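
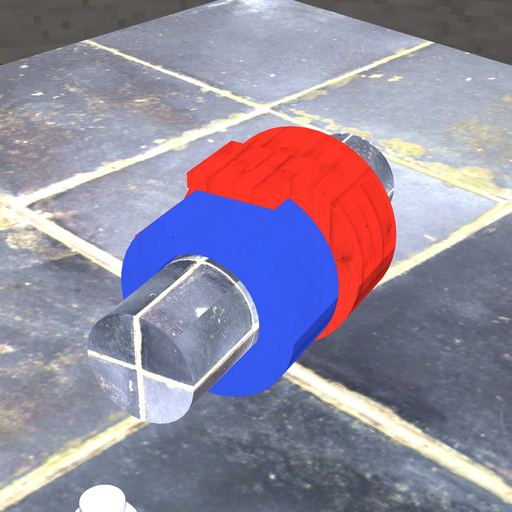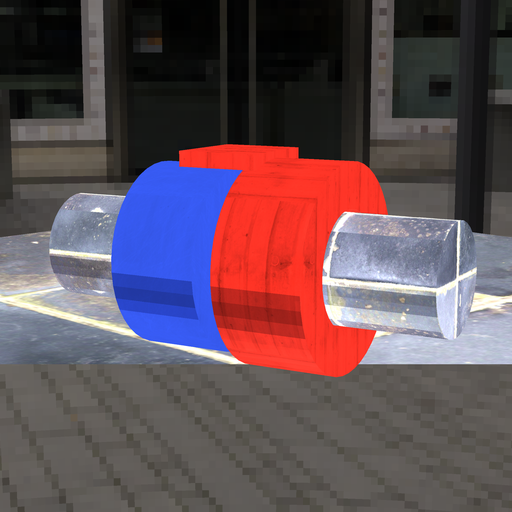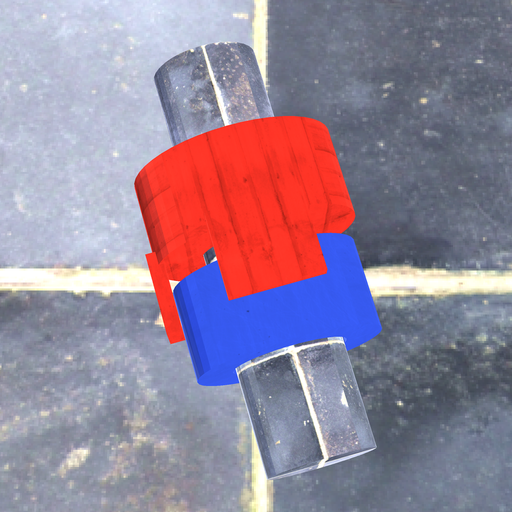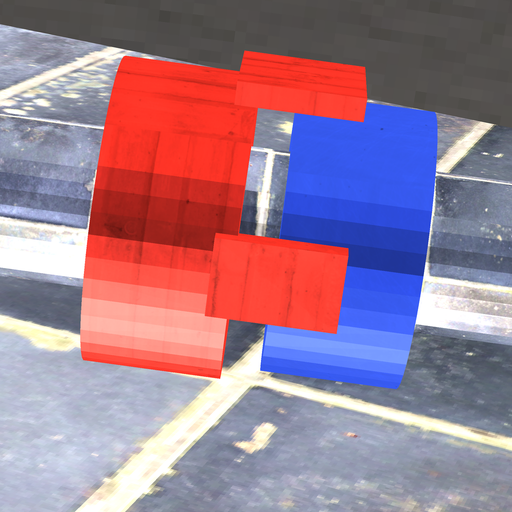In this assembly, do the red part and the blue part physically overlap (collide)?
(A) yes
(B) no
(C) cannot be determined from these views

(B) no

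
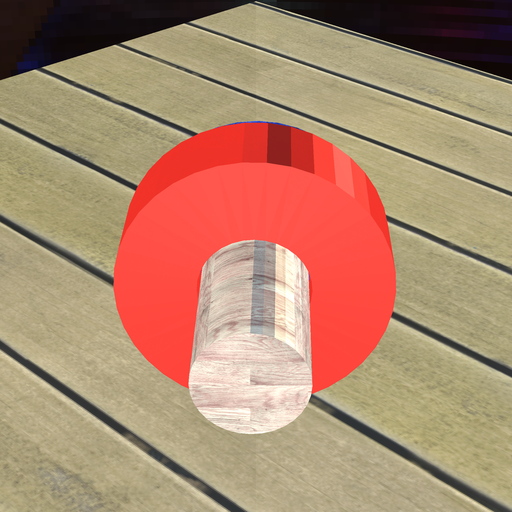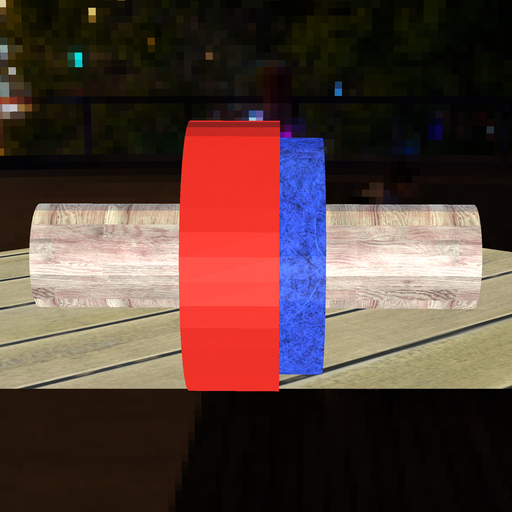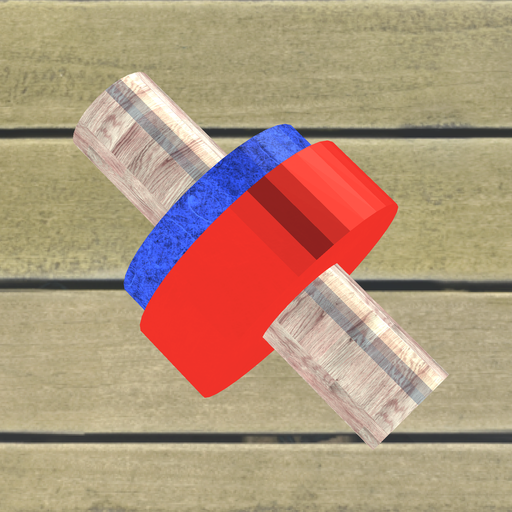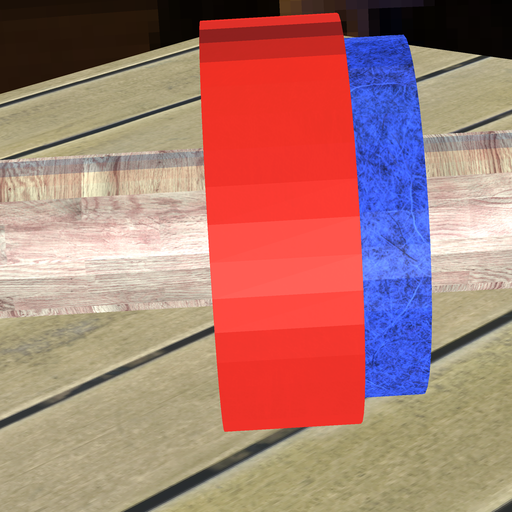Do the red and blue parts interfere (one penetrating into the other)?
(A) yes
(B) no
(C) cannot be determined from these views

(A) yes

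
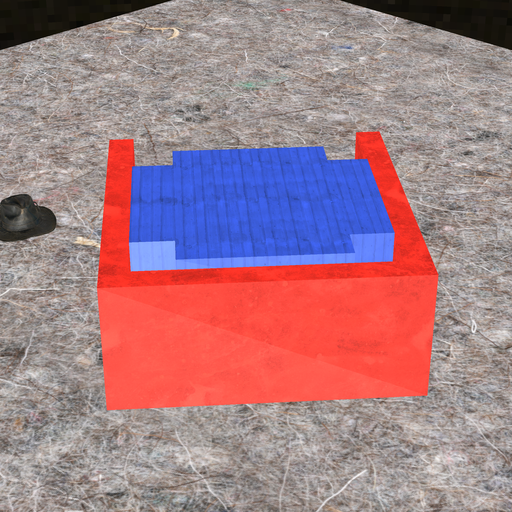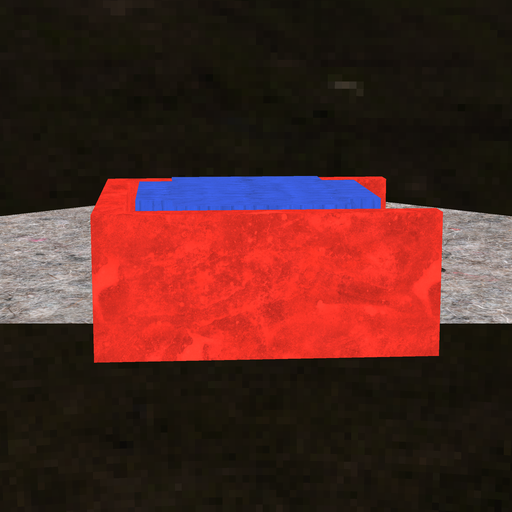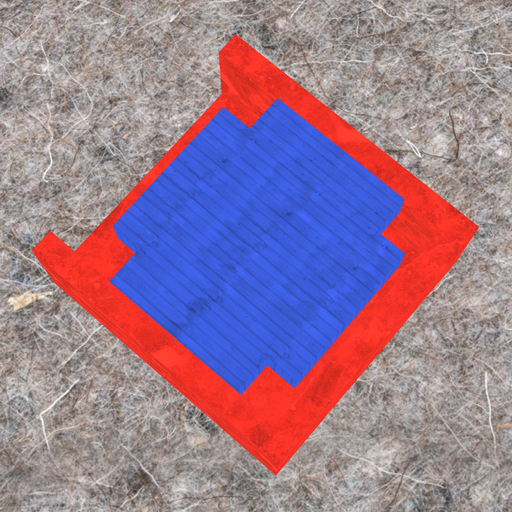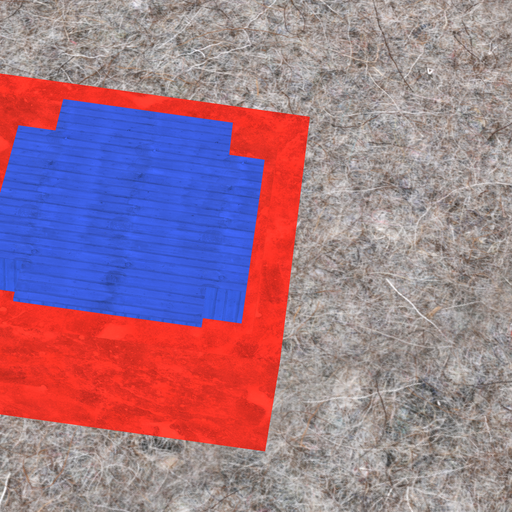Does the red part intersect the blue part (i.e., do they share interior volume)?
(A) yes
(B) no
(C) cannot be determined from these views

(B) no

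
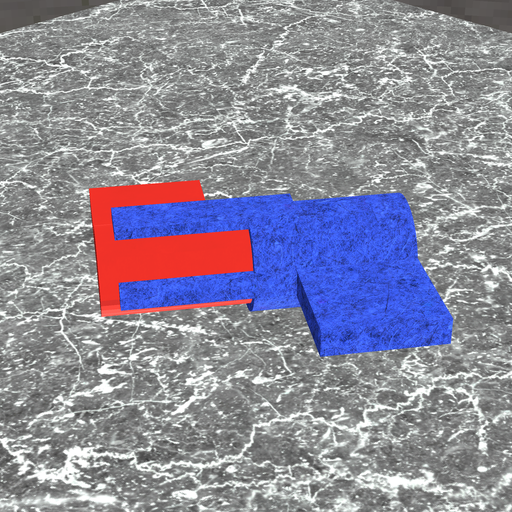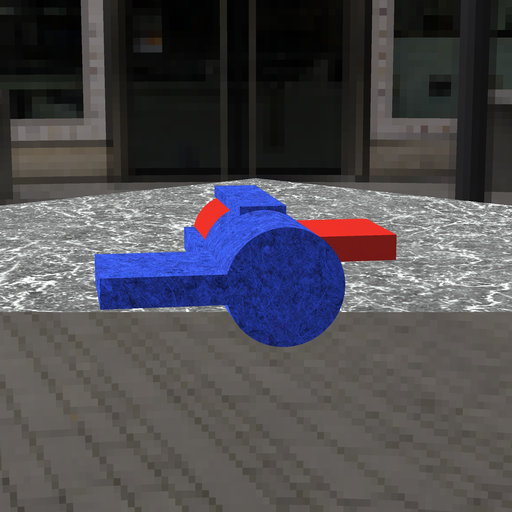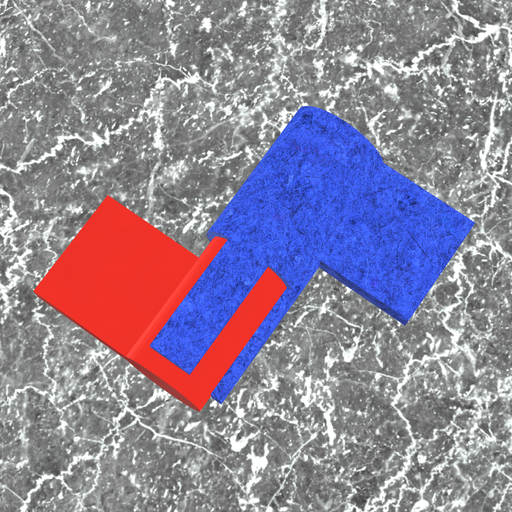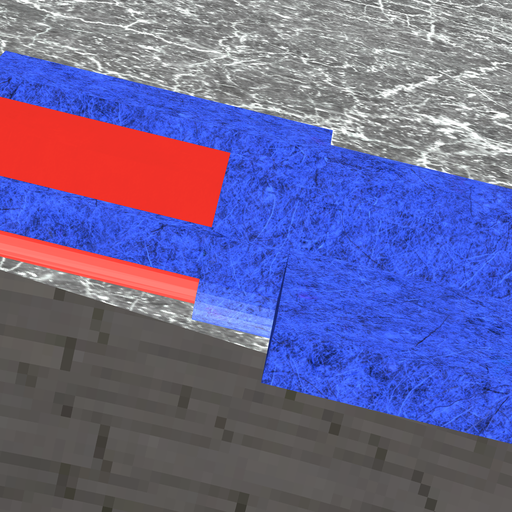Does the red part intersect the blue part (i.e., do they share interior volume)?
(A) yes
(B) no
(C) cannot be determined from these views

(A) yes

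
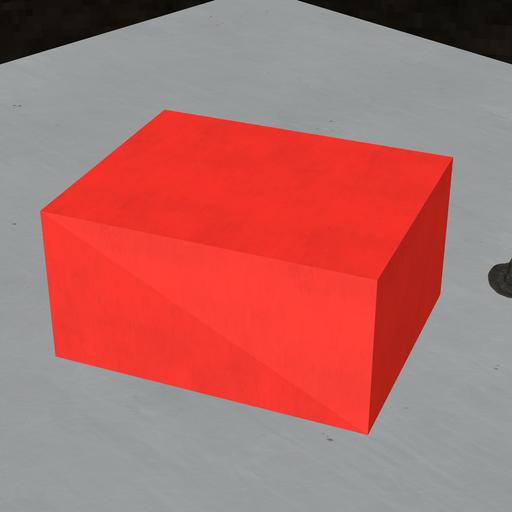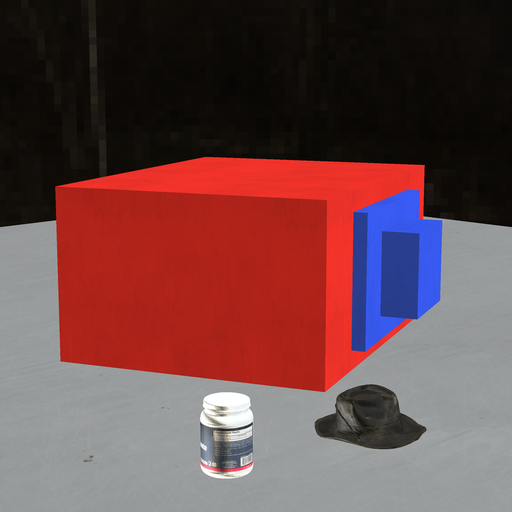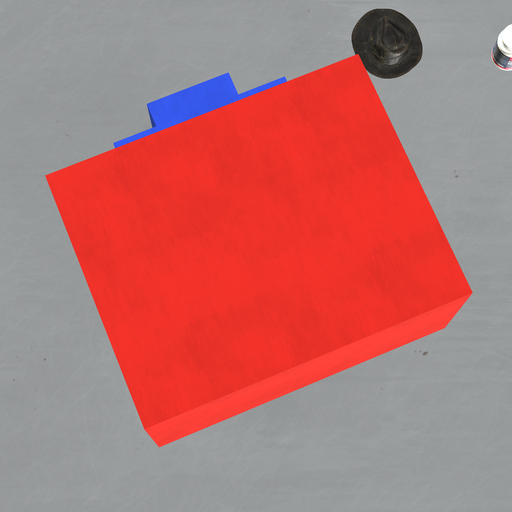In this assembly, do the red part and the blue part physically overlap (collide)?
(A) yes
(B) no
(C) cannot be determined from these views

(C) cannot be determined from these views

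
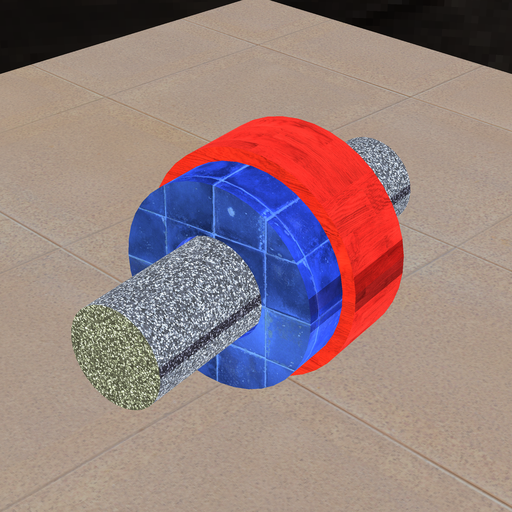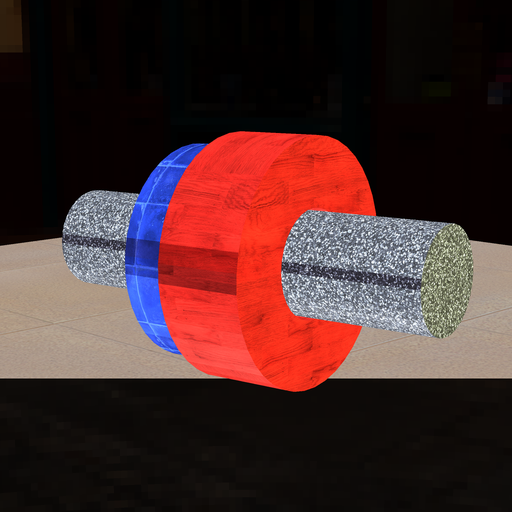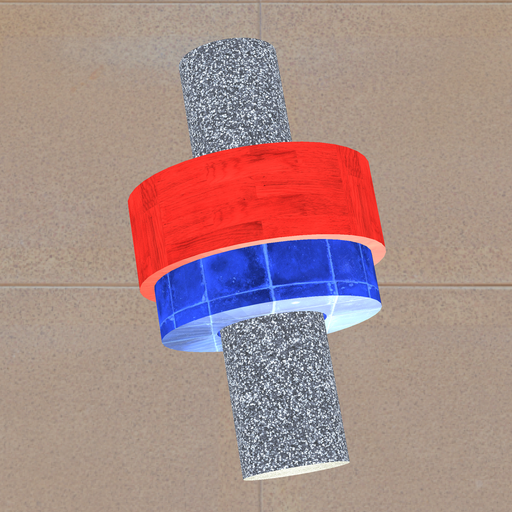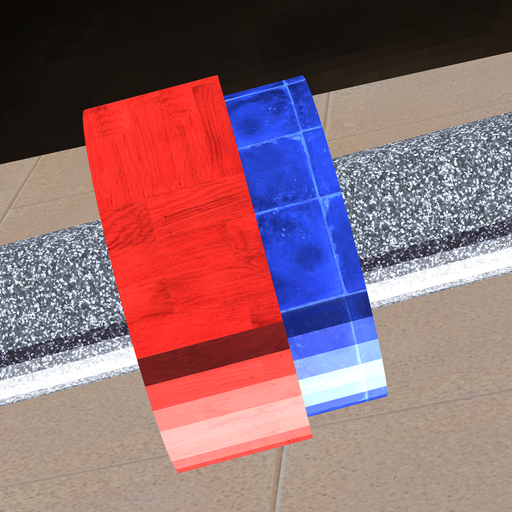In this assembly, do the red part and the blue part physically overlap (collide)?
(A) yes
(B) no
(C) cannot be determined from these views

(A) yes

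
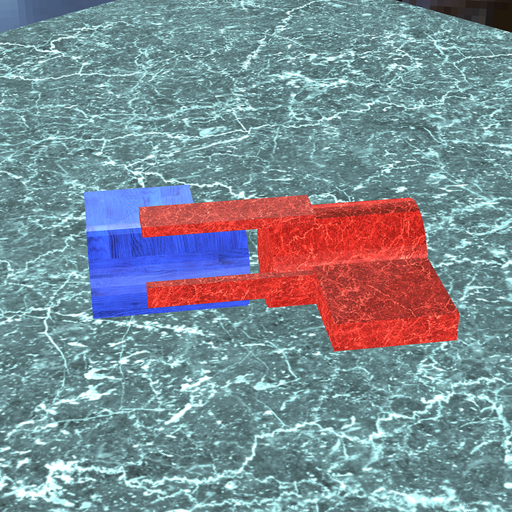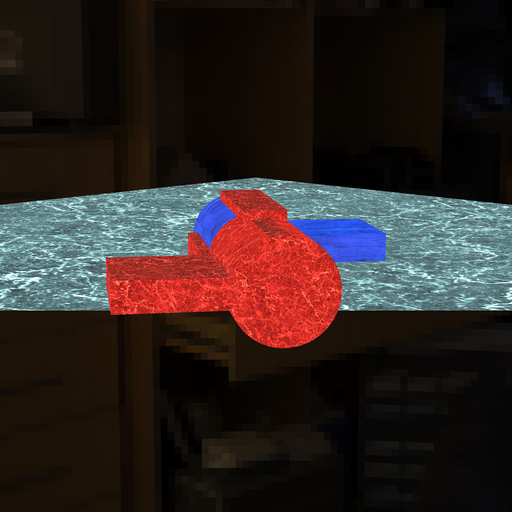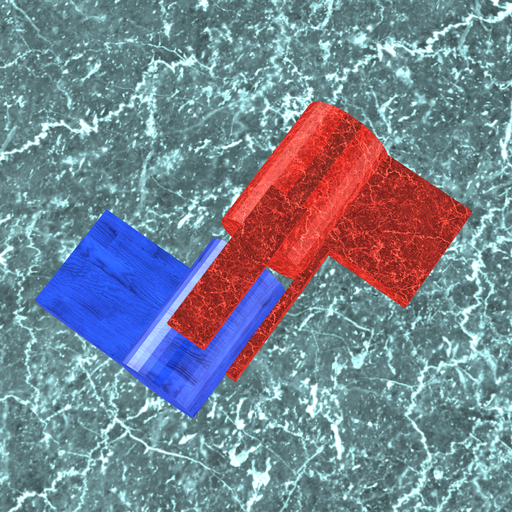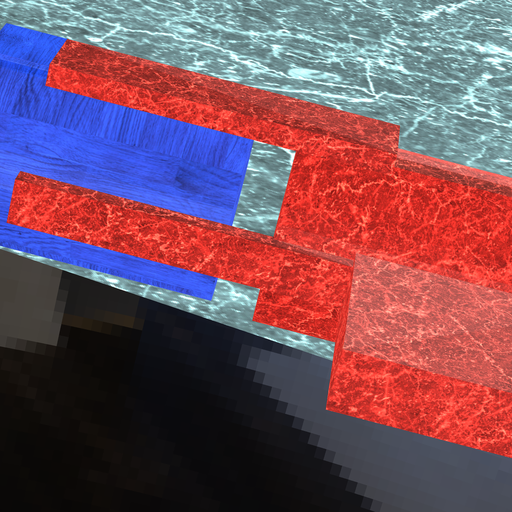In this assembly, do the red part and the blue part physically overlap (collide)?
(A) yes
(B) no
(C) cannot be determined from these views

(B) no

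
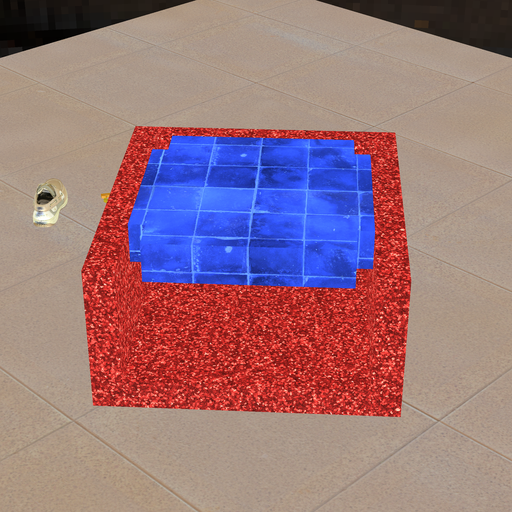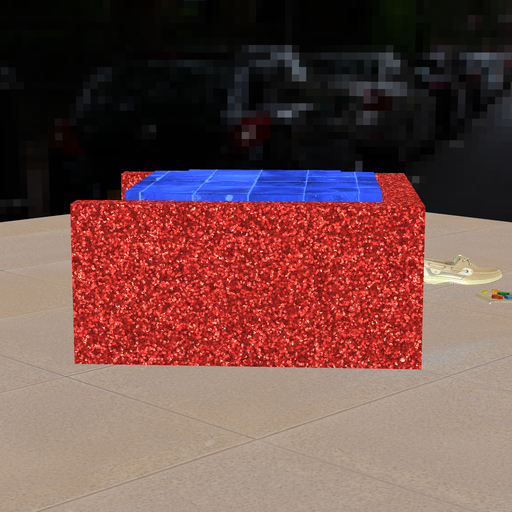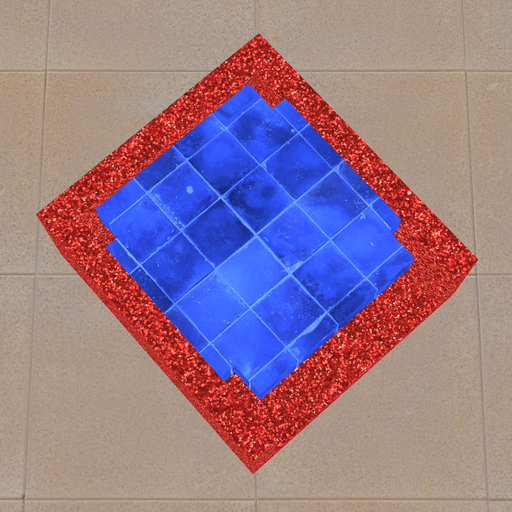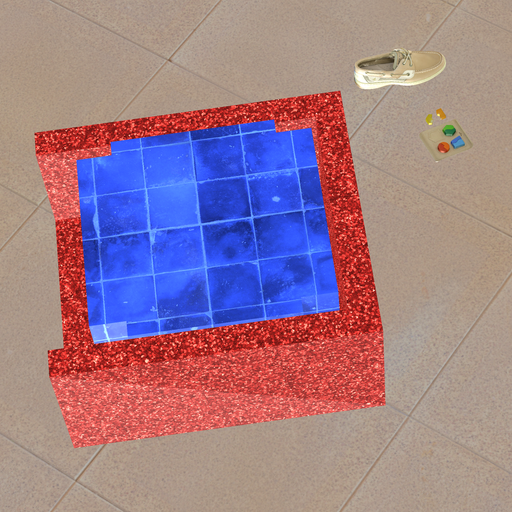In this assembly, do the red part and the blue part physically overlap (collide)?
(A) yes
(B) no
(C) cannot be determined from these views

(B) no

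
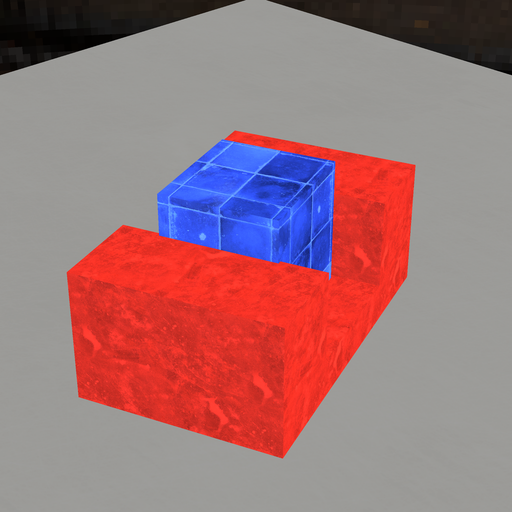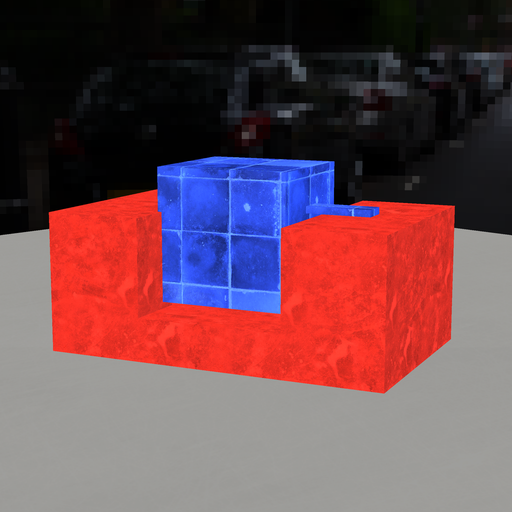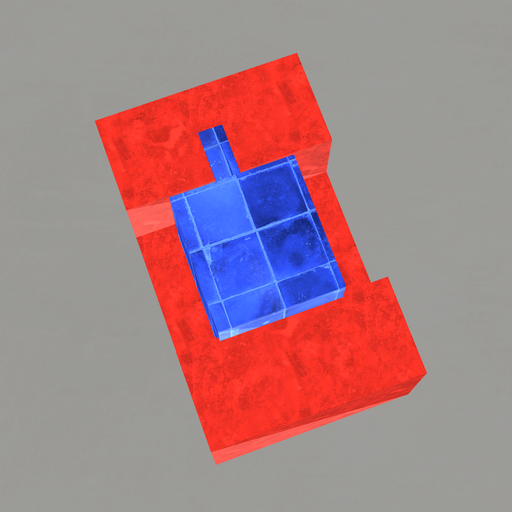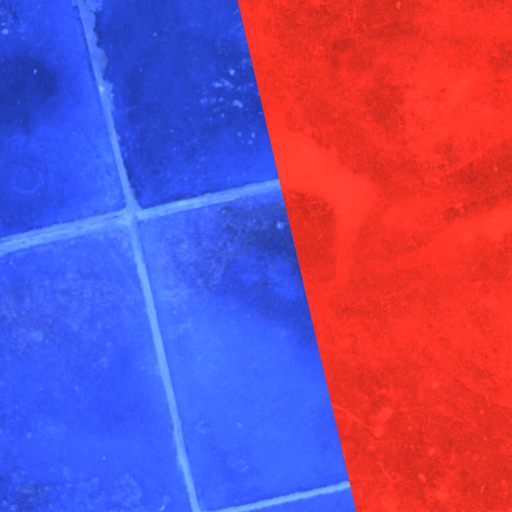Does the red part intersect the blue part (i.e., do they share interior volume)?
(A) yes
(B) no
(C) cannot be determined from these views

(A) yes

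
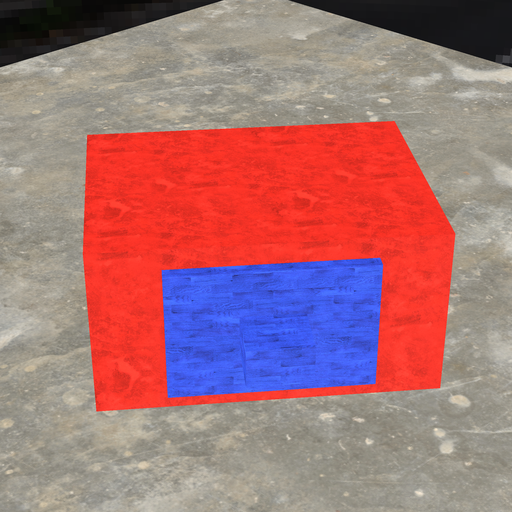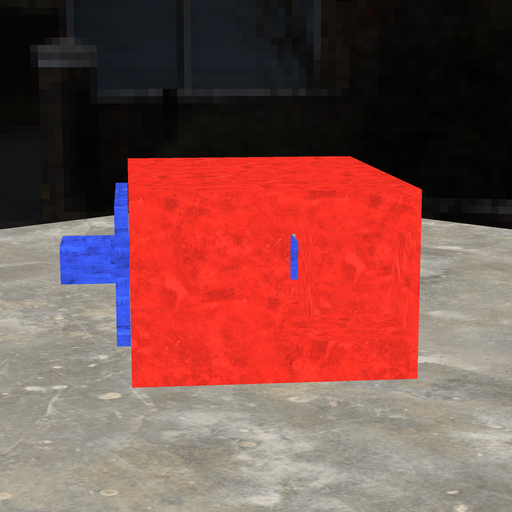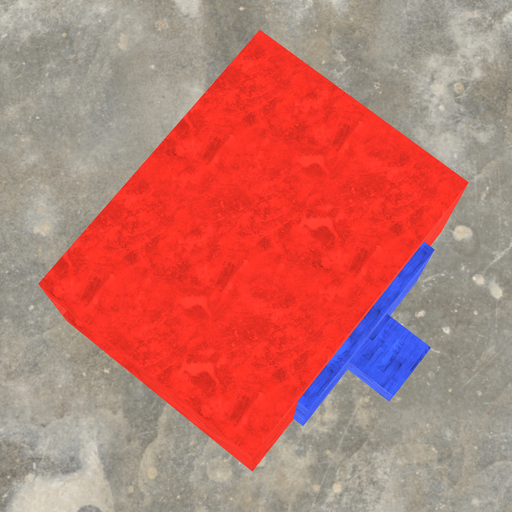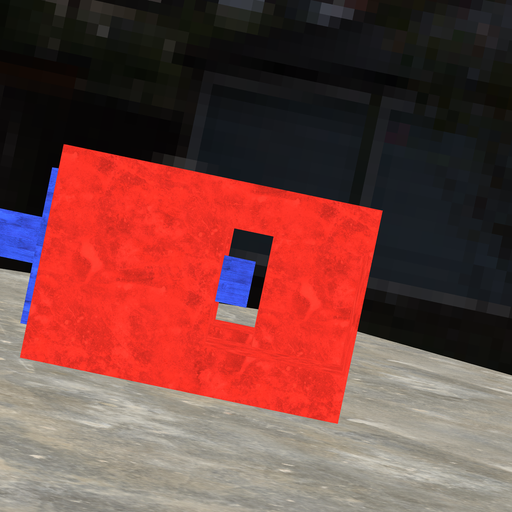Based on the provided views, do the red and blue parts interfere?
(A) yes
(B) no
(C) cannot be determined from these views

(B) no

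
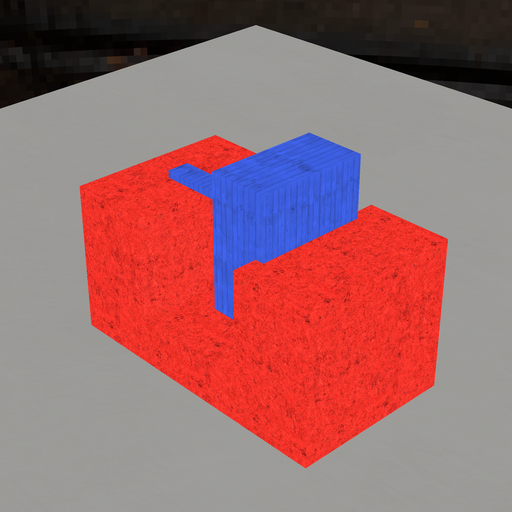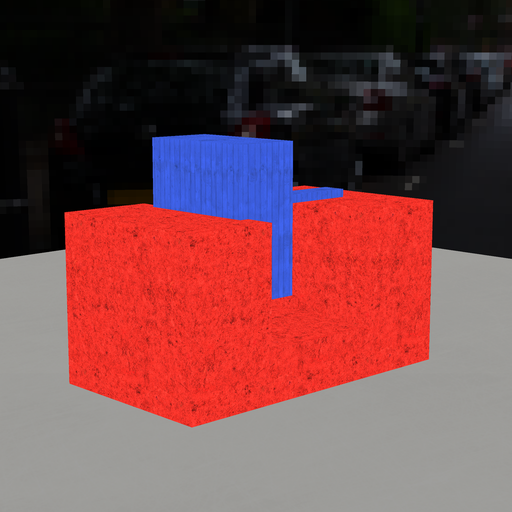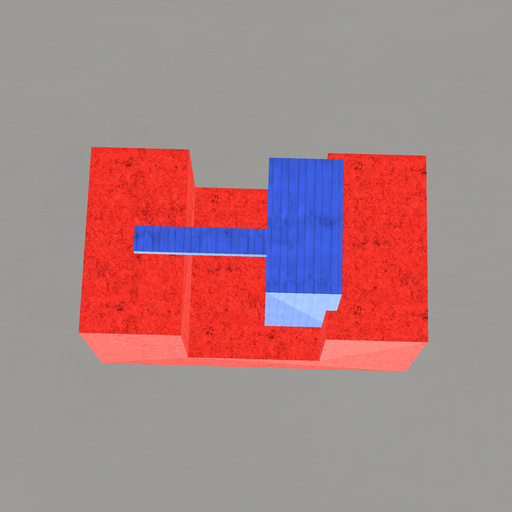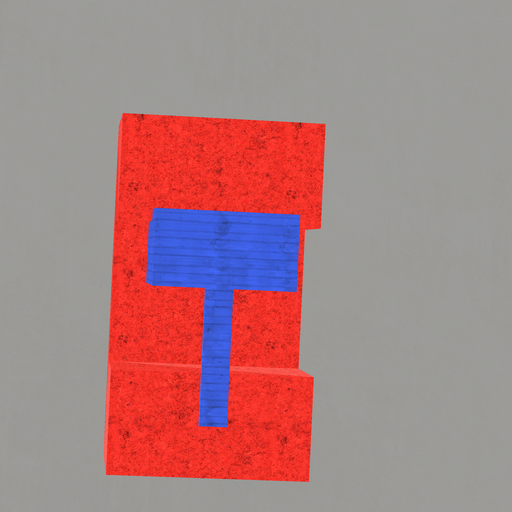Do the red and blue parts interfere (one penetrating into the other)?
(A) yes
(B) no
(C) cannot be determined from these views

(A) yes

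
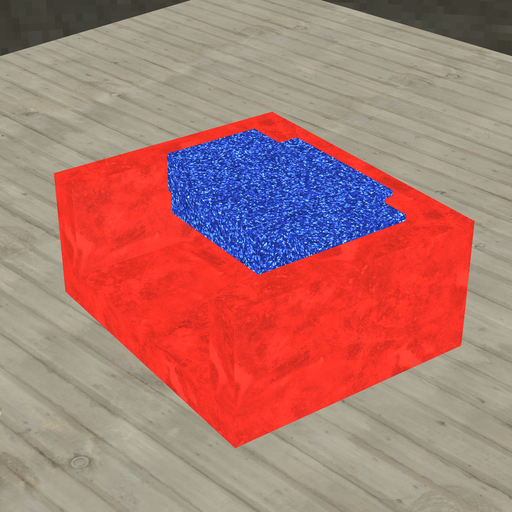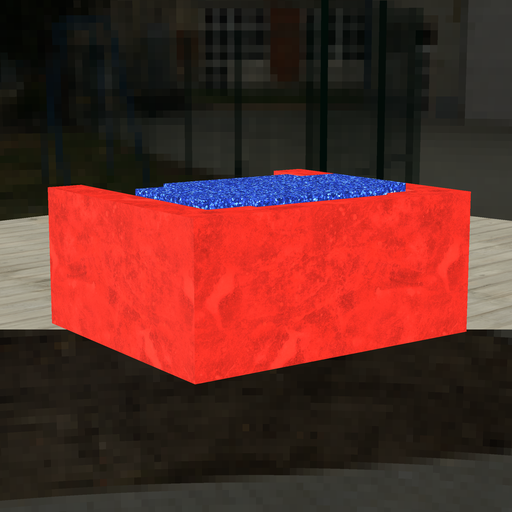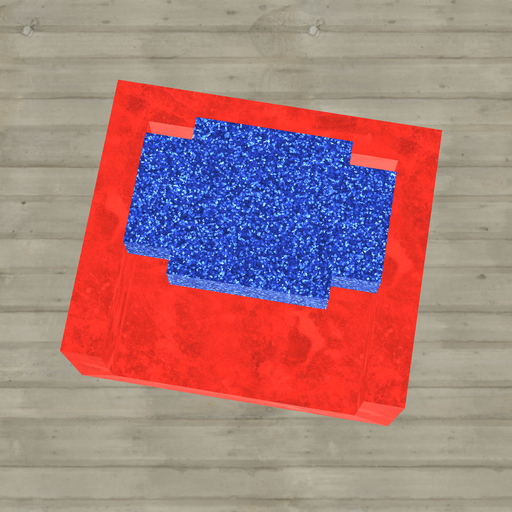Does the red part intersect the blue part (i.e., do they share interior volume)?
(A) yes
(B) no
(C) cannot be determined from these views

(A) yes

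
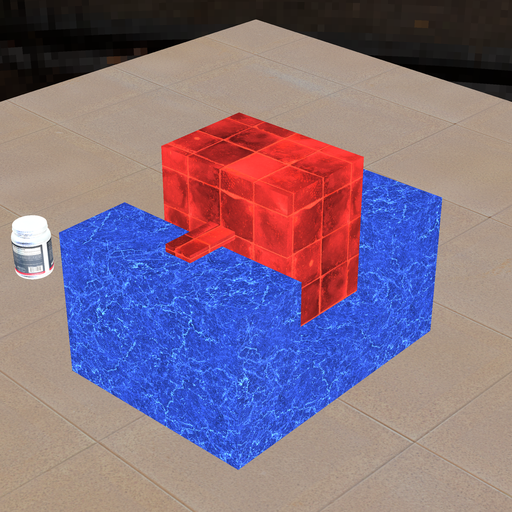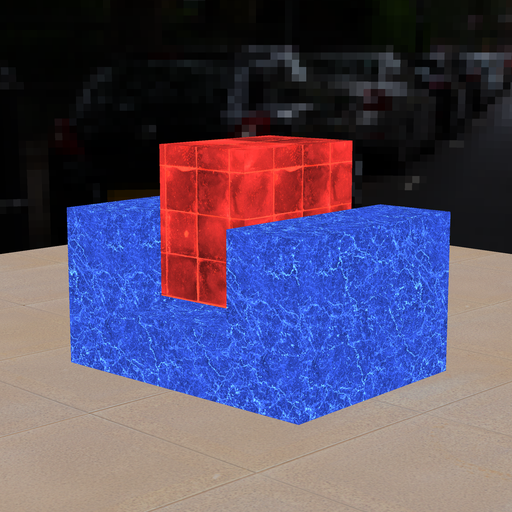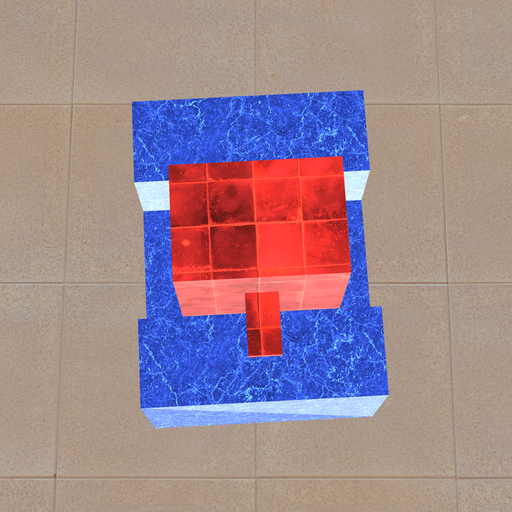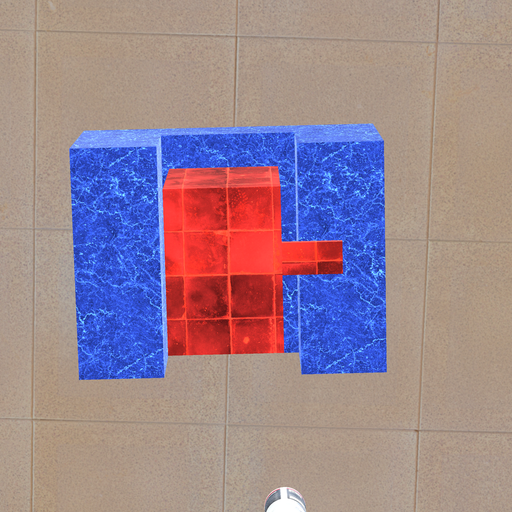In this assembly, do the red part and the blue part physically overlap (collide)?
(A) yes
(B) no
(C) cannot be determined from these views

(B) no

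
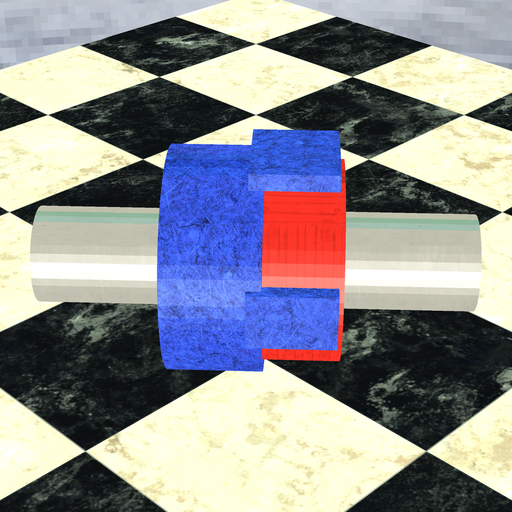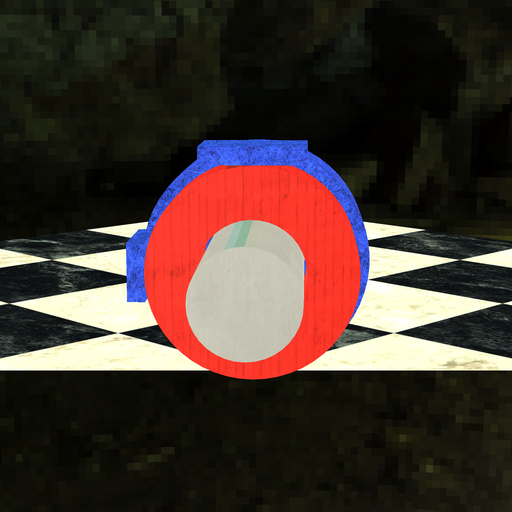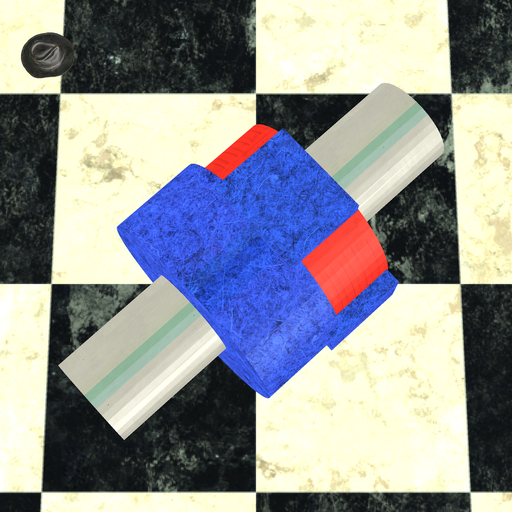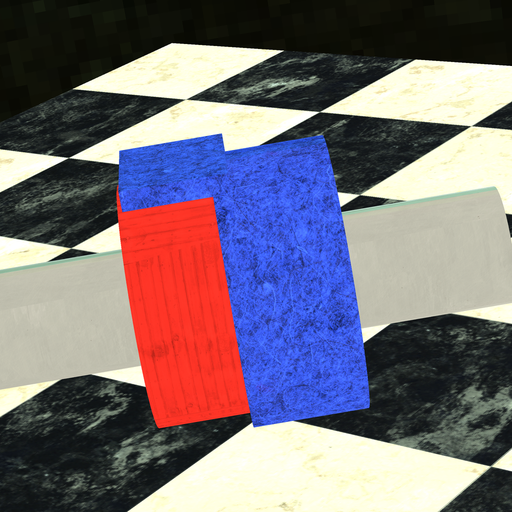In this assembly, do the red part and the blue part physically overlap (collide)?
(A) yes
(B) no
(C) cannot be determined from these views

(A) yes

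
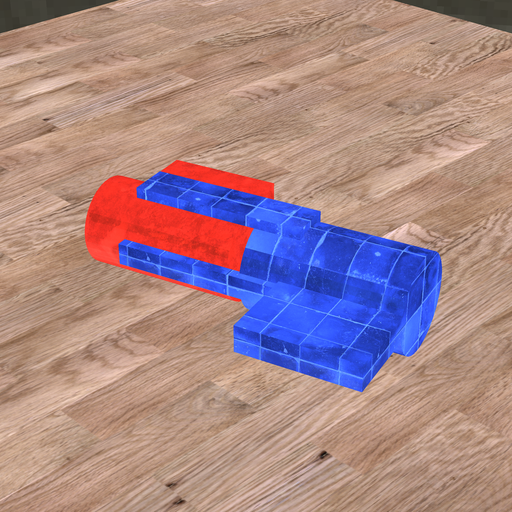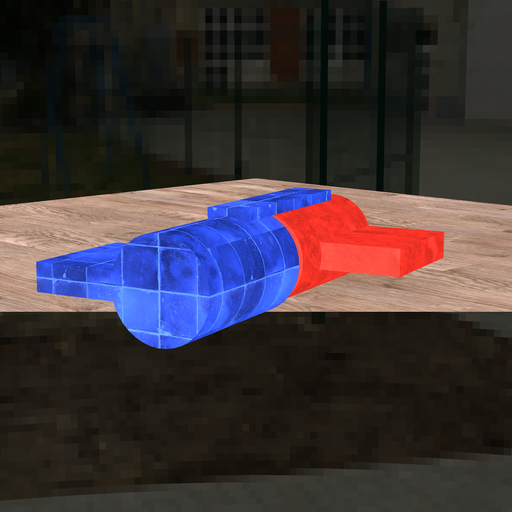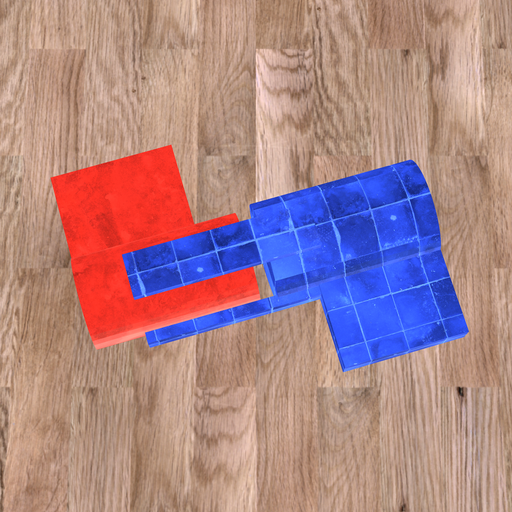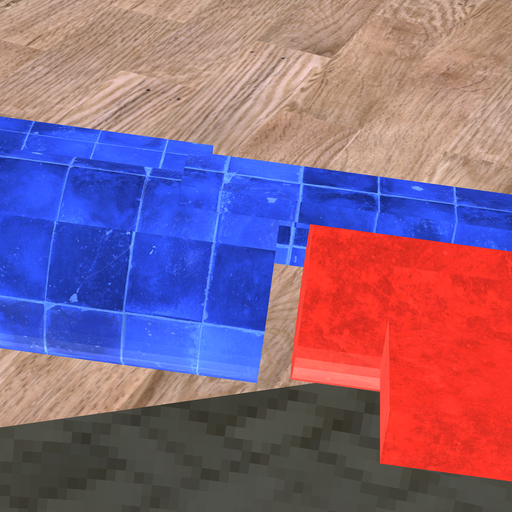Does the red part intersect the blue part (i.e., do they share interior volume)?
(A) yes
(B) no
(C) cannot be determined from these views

(B) no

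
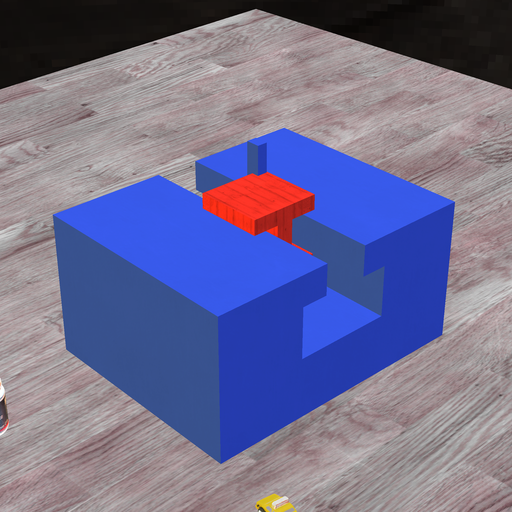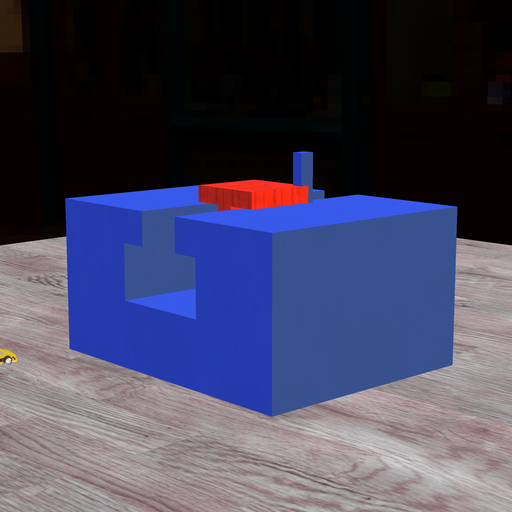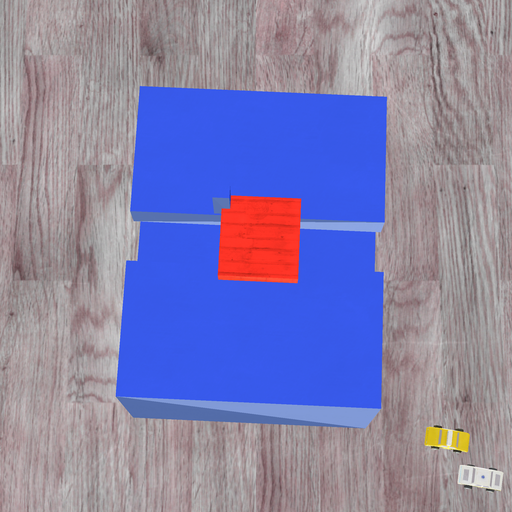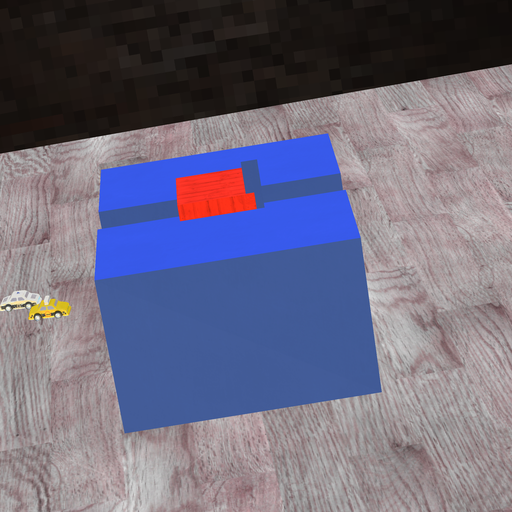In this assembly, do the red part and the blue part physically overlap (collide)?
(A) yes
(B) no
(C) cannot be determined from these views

(A) yes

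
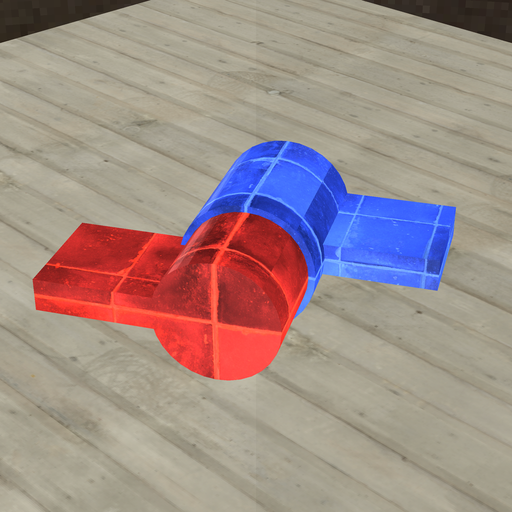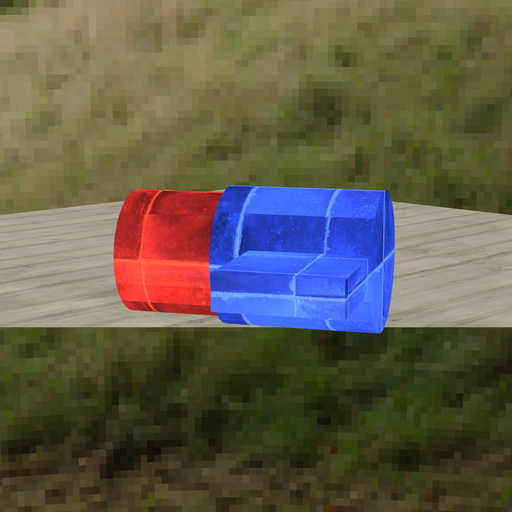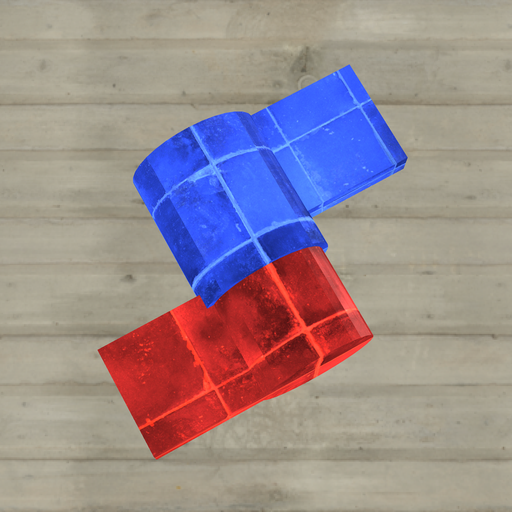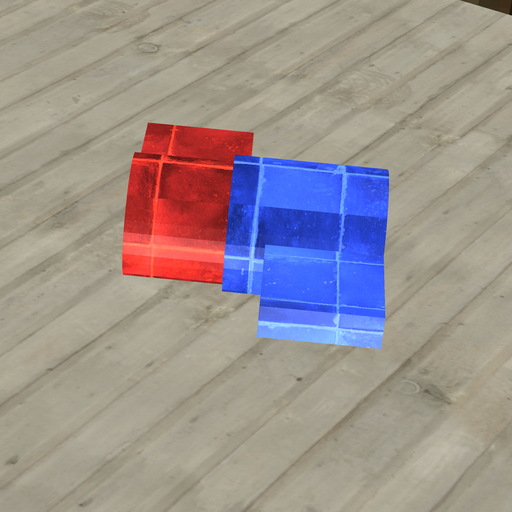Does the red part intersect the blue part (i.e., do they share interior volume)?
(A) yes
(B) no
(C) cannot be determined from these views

(A) yes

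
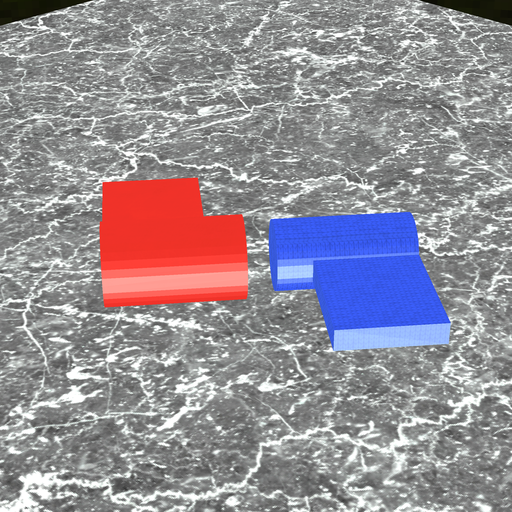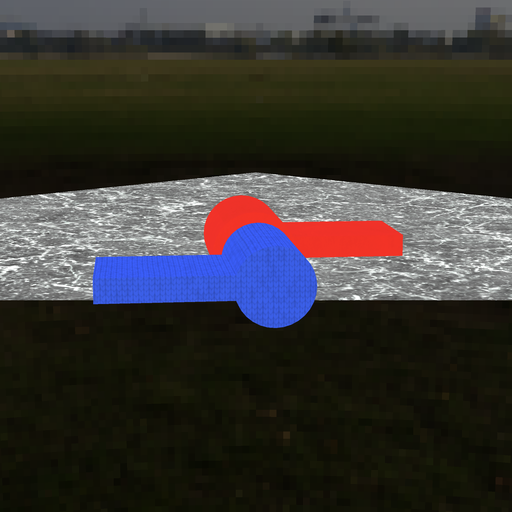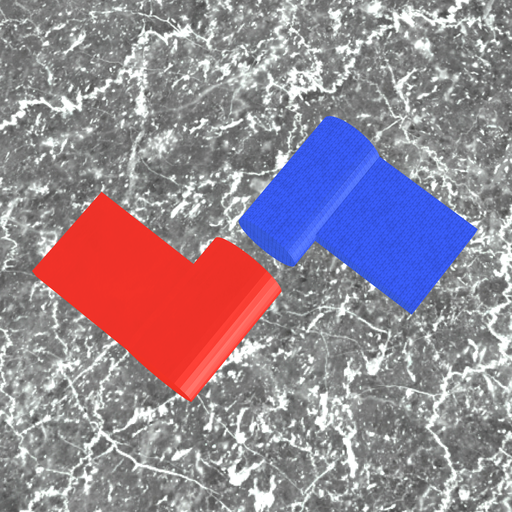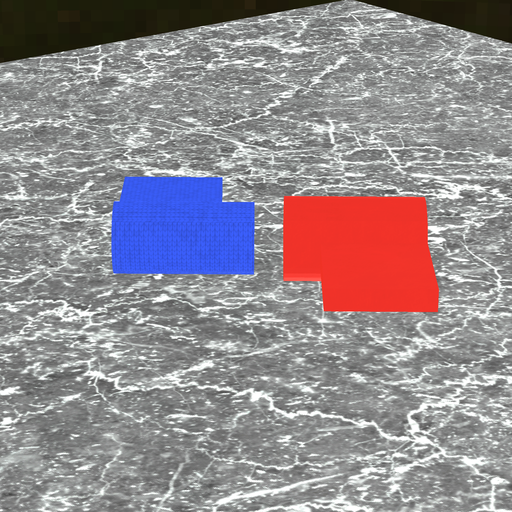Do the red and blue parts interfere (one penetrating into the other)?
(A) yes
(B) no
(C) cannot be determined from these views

(B) no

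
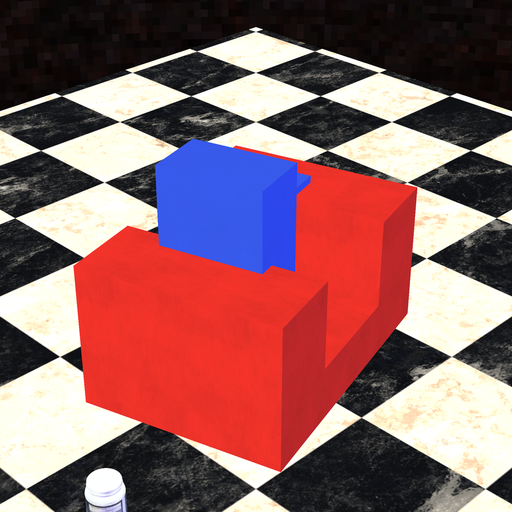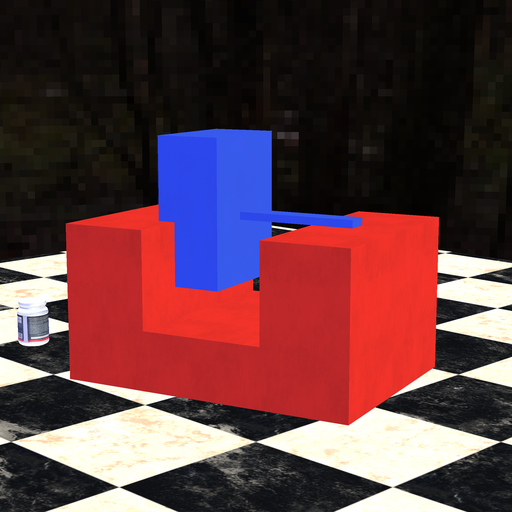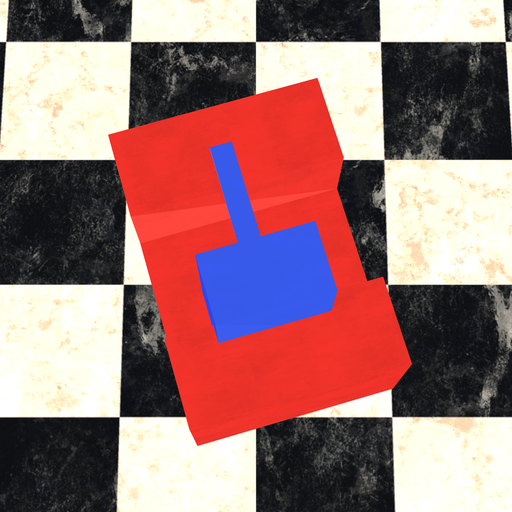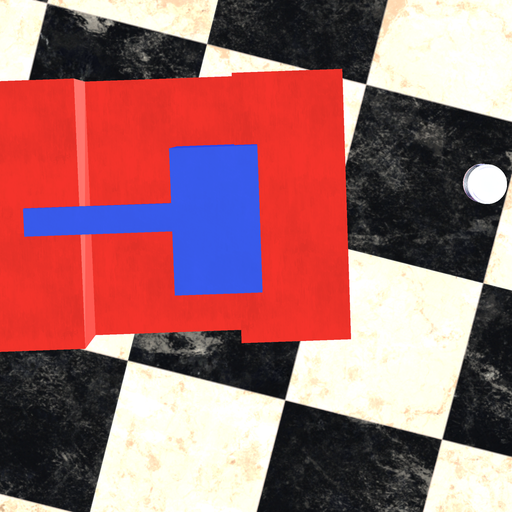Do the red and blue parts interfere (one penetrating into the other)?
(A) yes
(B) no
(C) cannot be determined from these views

(A) yes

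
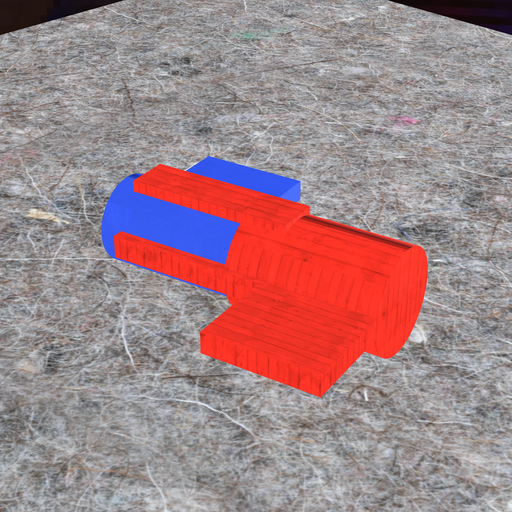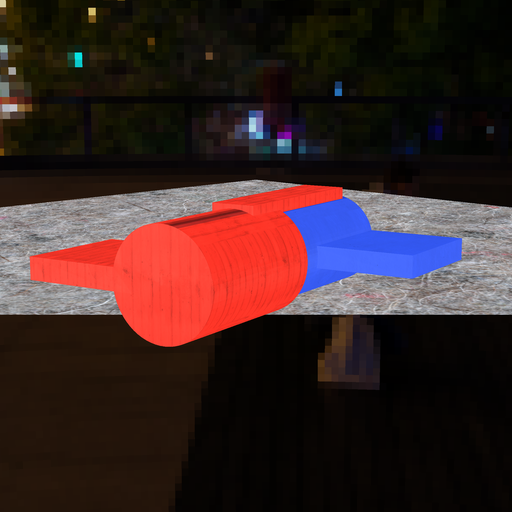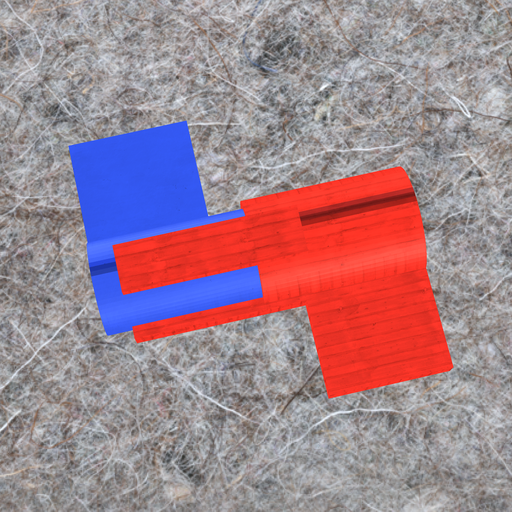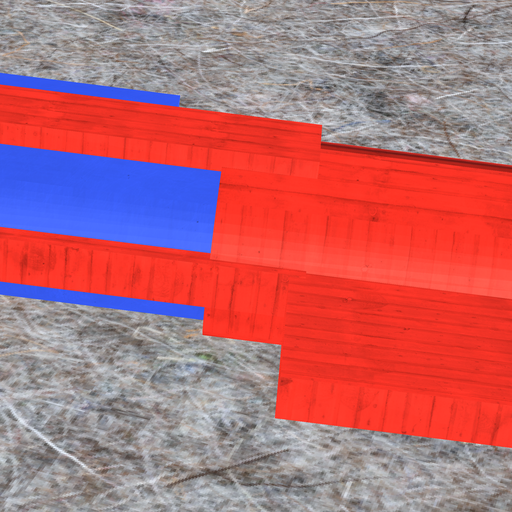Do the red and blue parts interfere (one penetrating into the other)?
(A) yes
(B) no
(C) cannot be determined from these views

(A) yes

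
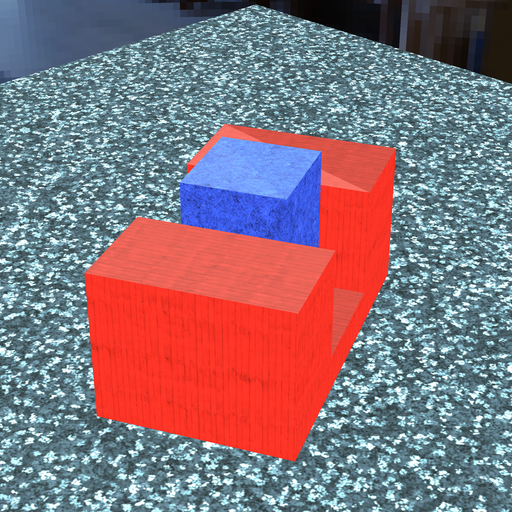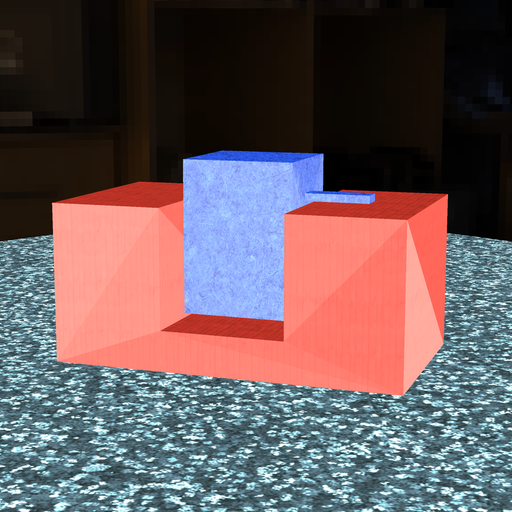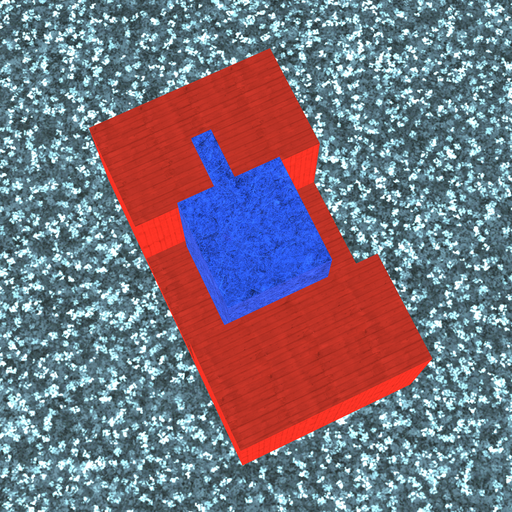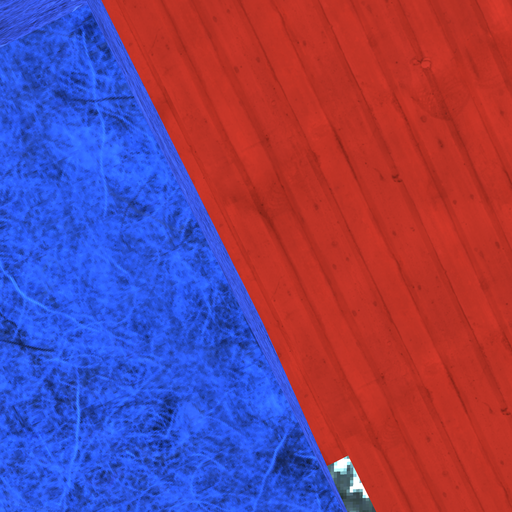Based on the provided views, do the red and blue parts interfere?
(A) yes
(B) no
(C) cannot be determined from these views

(B) no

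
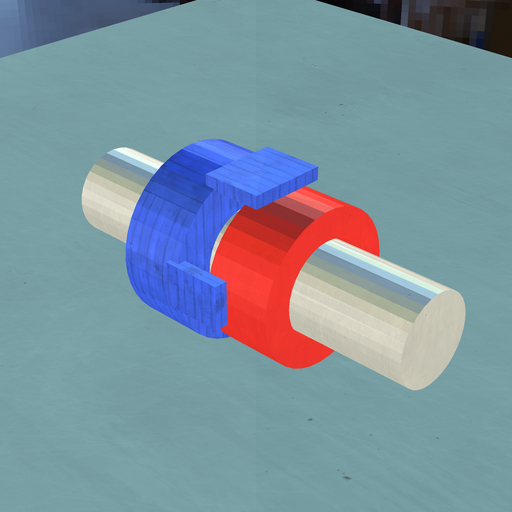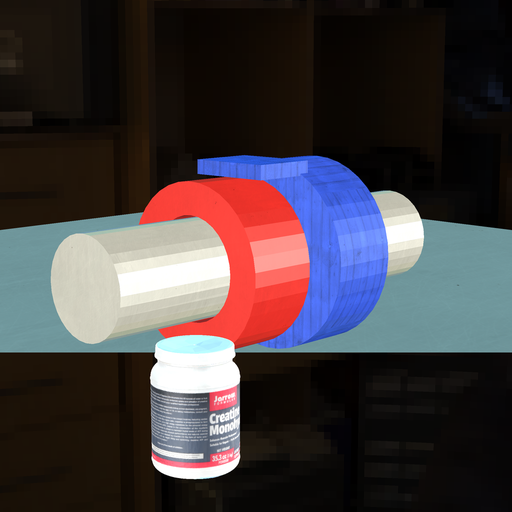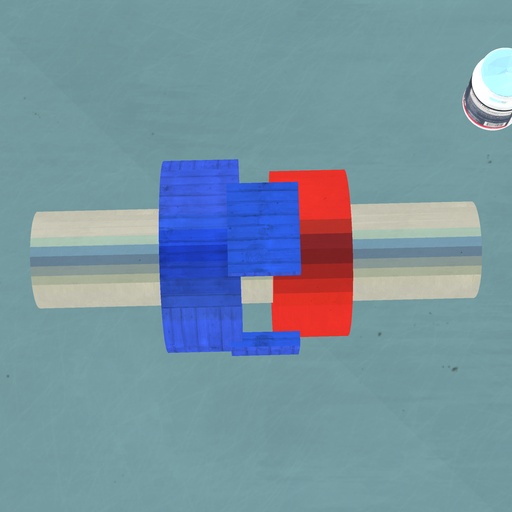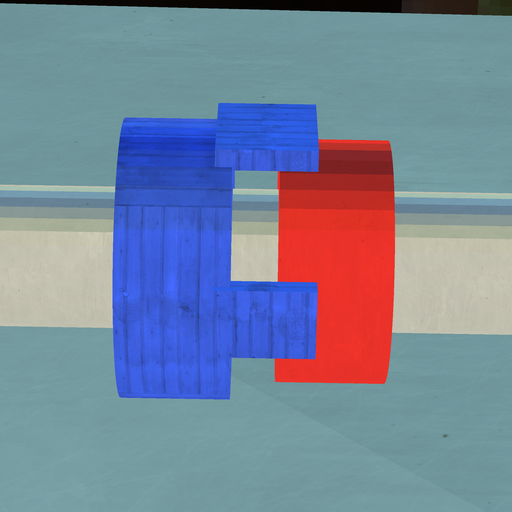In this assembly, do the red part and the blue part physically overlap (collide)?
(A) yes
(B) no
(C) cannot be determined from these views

(B) no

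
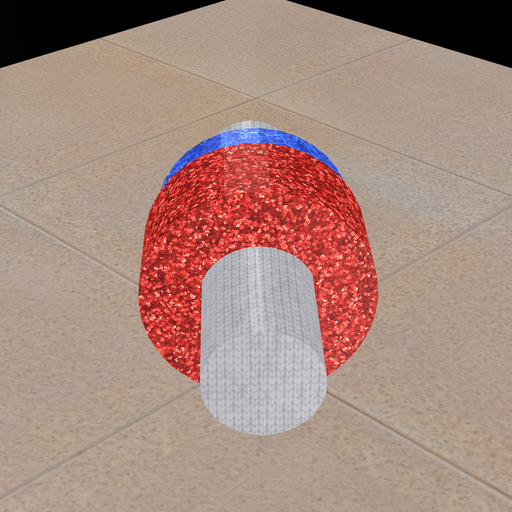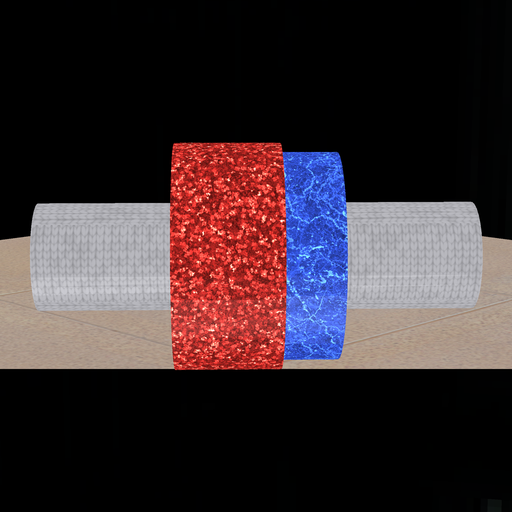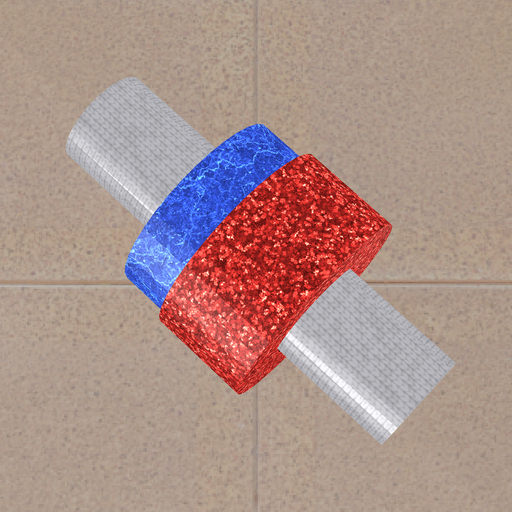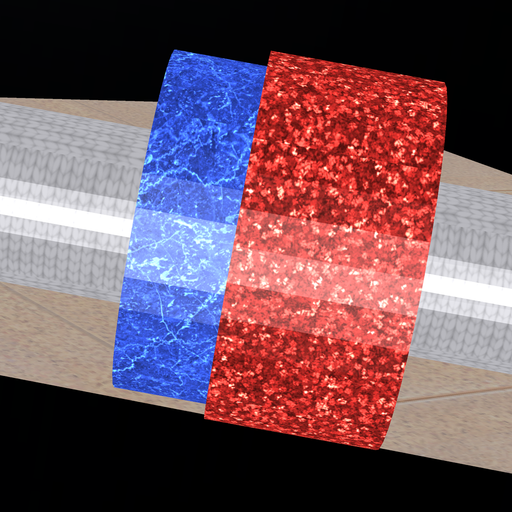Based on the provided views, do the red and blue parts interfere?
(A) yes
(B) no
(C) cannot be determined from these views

(A) yes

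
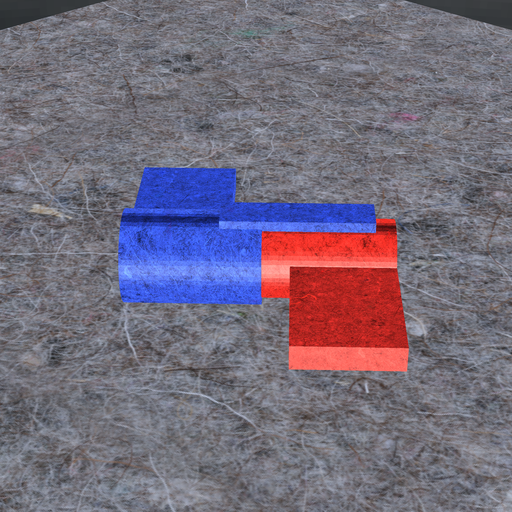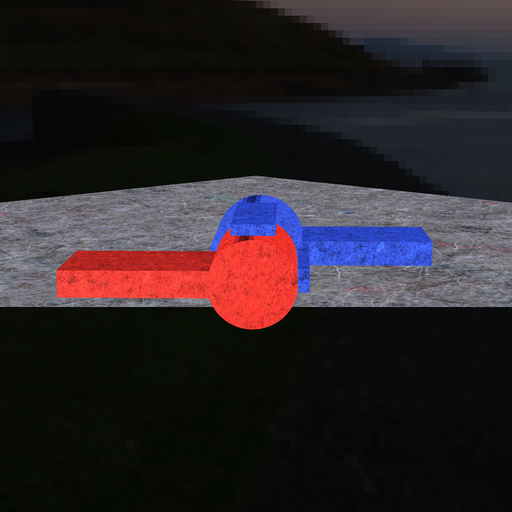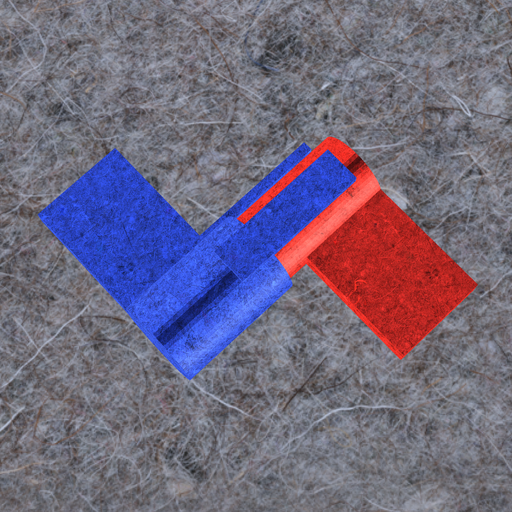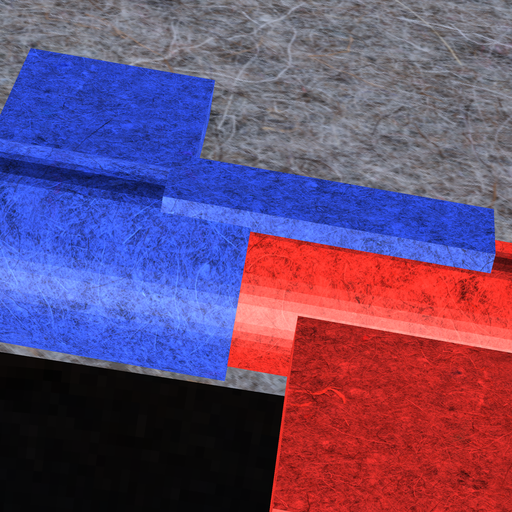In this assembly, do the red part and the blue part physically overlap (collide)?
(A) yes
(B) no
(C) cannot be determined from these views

(A) yes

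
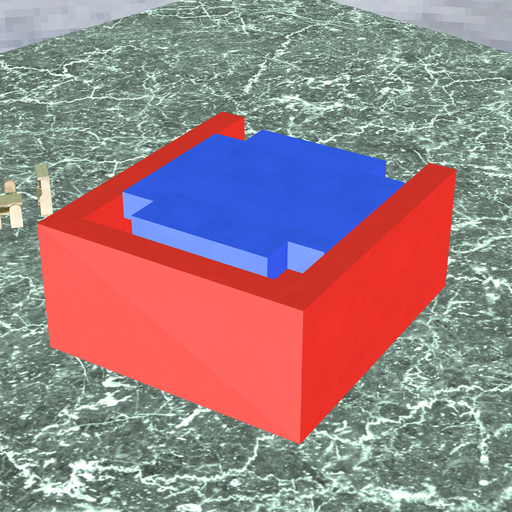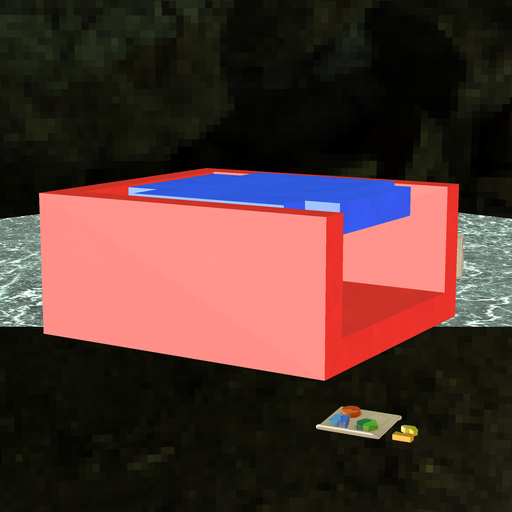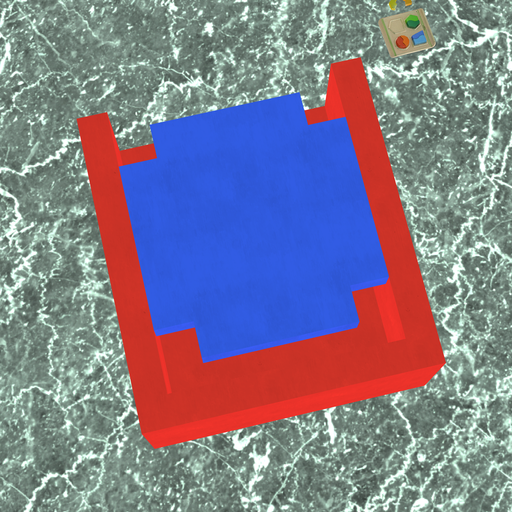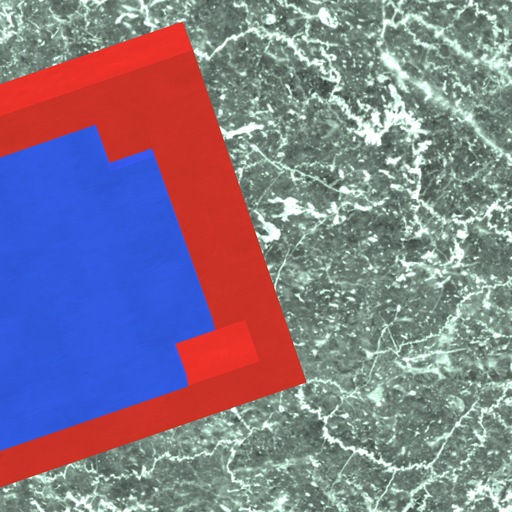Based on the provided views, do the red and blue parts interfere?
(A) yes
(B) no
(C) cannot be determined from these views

(B) no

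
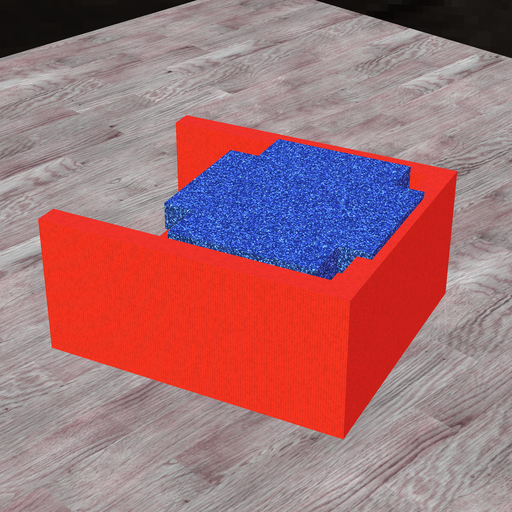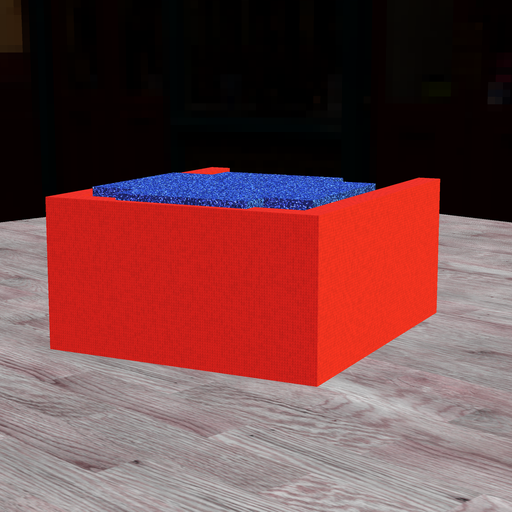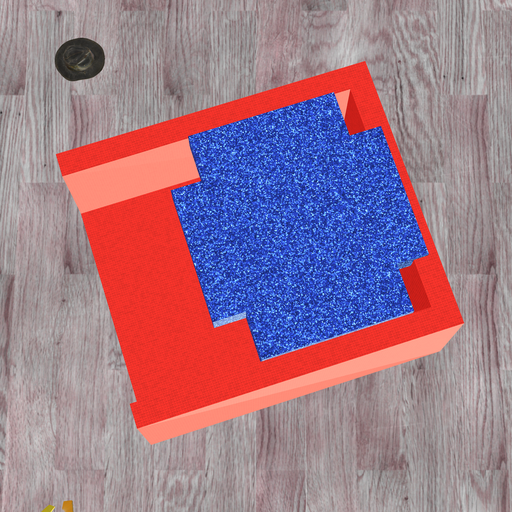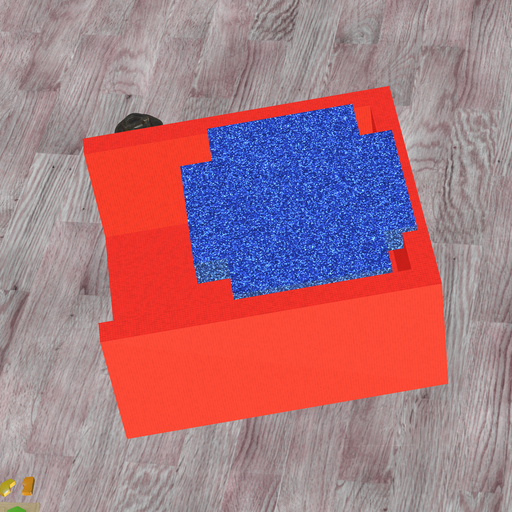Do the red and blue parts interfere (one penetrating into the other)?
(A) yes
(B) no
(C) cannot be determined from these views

(A) yes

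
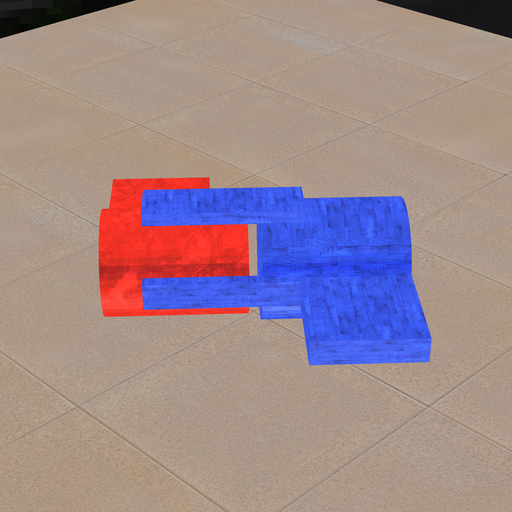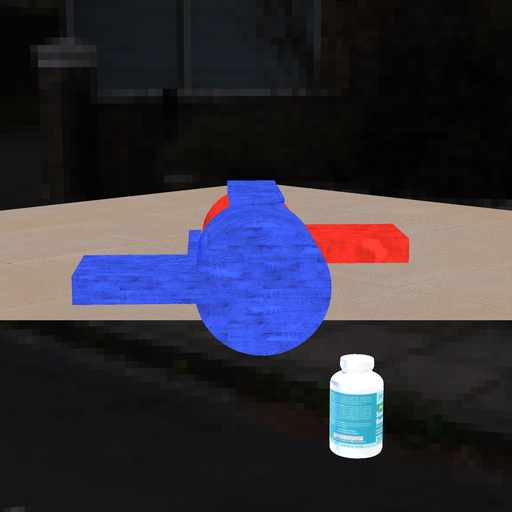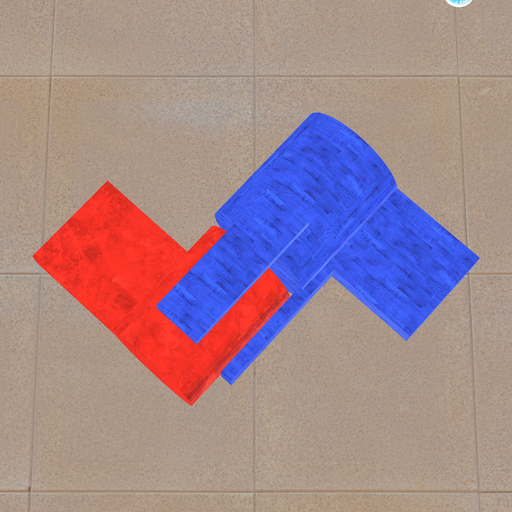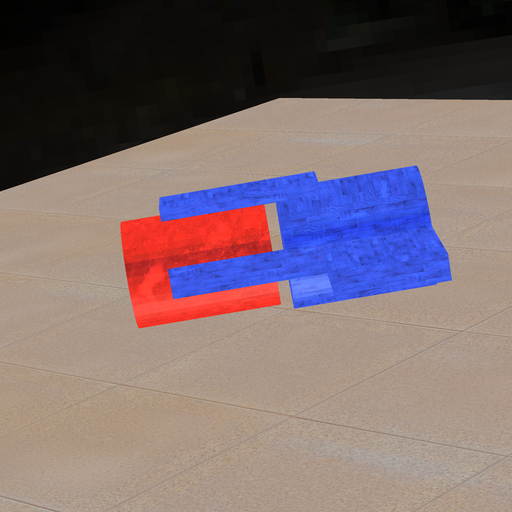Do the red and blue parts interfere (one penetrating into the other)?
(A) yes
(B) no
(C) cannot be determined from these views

(B) no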